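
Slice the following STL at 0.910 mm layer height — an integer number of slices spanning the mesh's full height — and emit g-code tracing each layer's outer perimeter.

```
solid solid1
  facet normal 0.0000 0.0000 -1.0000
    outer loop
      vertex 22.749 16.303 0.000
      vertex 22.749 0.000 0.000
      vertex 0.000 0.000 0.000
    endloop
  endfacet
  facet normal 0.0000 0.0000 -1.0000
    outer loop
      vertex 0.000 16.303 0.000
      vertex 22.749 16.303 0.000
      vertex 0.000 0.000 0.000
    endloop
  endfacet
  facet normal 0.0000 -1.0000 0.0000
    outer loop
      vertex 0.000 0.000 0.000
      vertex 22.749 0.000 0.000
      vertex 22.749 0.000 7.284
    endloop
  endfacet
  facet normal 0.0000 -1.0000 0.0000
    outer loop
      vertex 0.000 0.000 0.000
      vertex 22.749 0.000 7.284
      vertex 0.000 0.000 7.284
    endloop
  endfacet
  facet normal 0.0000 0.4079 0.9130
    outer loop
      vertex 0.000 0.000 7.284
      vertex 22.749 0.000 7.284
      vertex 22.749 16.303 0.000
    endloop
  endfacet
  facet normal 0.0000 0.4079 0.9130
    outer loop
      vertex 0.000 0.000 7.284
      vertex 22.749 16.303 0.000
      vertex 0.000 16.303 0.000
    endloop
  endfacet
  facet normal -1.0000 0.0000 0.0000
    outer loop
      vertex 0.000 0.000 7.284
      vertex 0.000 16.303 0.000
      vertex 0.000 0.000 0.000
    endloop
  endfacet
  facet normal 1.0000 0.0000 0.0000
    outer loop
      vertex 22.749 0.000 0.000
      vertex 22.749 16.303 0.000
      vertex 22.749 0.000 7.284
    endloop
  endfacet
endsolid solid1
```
; perimeter-only toolpath
G21 ; units = mm
G90 ; absolute positioning
G28 ; home
; layer 1
G0 Z0.910
G0 X0.000 Y0.000
G1 X22.749 Y0.000
G1 X22.749 Y14.265
G1 X0.000 Y14.265
G1 X0.000 Y0.000
; layer 2
G0 Z1.821
G0 X0.000 Y0.000
G1 X22.749 Y0.000
G1 X22.749 Y12.227
G1 X0.000 Y12.227
G1 X0.000 Y0.000
; layer 3
G0 Z2.732
G0 X0.000 Y0.000
G1 X22.749 Y0.000
G1 X22.749 Y10.189
G1 X0.000 Y10.189
G1 X0.000 Y0.000
; layer 4
G0 Z3.642
G0 X0.000 Y0.000
G1 X22.749 Y0.000
G1 X22.749 Y8.152
G1 X0.000 Y8.152
G1 X0.000 Y0.000
; layer 5
G0 Z4.553
G0 X0.000 Y0.000
G1 X22.749 Y0.000
G1 X22.749 Y6.114
G1 X0.000 Y6.114
G1 X0.000 Y0.000
; layer 6
G0 Z5.463
G0 X0.000 Y0.000
G1 X22.749 Y0.000
G1 X22.749 Y4.076
G1 X0.000 Y4.076
G1 X0.000 Y0.000
; layer 7
G0 Z6.373
G0 X0.000 Y0.000
G1 X22.749 Y0.000
G1 X22.749 Y2.038
G1 X0.000 Y2.038
G1 X0.000 Y0.000
M2 ; end

The solid is a wedge (ramp): 22.7 × 16.3 mm base, rising to 7.28 mm along the y=0 edge and sloping linearly to z=0 at y=16.3. Slicing at Δz = 0.910 mm — 8 equal slices spanning the solid's height, so layer i sits at z = i·h/8 — gives 7 non-empty perimeters. Each is a 4-segment closed polygon; G0 lifts to the layer z and rapids to the start vertex, then G1 traces the edges. The cross-section shrinks linearly with z (the slice at the apex is degenerate and omitted).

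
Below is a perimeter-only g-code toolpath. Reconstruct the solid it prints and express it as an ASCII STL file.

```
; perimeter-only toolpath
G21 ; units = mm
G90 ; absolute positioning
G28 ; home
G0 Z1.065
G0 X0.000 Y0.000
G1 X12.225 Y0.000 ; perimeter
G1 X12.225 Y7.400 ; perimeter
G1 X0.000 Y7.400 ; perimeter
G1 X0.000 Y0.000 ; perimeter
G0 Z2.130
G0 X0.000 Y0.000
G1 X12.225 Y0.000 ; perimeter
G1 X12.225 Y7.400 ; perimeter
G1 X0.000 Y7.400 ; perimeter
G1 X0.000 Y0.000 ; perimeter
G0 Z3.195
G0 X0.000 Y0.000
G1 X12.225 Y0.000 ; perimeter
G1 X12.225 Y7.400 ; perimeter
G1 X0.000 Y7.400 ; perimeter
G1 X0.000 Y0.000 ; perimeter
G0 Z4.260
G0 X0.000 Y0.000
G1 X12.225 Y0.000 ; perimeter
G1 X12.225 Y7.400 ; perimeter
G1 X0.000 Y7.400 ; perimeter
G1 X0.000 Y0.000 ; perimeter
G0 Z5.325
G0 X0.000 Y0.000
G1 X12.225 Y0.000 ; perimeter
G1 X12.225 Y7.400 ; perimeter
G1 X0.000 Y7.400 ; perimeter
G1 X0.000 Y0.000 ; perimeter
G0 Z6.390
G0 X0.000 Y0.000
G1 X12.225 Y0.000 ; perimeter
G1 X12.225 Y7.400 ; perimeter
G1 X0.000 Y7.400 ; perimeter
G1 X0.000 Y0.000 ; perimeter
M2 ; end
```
solid part
  facet normal 0.0000 0.0000 -1.0000
    outer loop
      vertex 12.225 7.400 0.000
      vertex 12.225 0.000 0.000
      vertex 0.000 0.000 0.000
    endloop
  endfacet
  facet normal 0.0000 0.0000 -1.0000
    outer loop
      vertex 0.000 7.400 0.000
      vertex 12.225 7.400 0.000
      vertex 0.000 0.000 0.000
    endloop
  endfacet
  facet normal 0.0000 0.0000 1.0000
    outer loop
      vertex 0.000 0.000 6.390
      vertex 12.225 0.000 6.390
      vertex 12.225 7.400 6.390
    endloop
  endfacet
  facet normal 0.0000 0.0000 1.0000
    outer loop
      vertex 0.000 0.000 6.390
      vertex 12.225 7.400 6.390
      vertex 0.000 7.400 6.390
    endloop
  endfacet
  facet normal 0.0000 -1.0000 0.0000
    outer loop
      vertex 0.000 0.000 0.000
      vertex 12.225 0.000 0.000
      vertex 12.225 0.000 6.390
    endloop
  endfacet
  facet normal 0.0000 -1.0000 0.0000
    outer loop
      vertex 0.000 0.000 0.000
      vertex 12.225 0.000 6.390
      vertex 0.000 0.000 6.390
    endloop
  endfacet
  facet normal 0.0000 1.0000 0.0000
    outer loop
      vertex 12.225 7.400 6.390
      vertex 12.225 7.400 0.000
      vertex 0.000 7.400 0.000
    endloop
  endfacet
  facet normal 0.0000 1.0000 0.0000
    outer loop
      vertex 0.000 7.400 6.390
      vertex 12.225 7.400 6.390
      vertex 0.000 7.400 0.000
    endloop
  endfacet
  facet normal -1.0000 0.0000 0.0000
    outer loop
      vertex 0.000 7.400 6.390
      vertex 0.000 7.400 0.000
      vertex 0.000 0.000 0.000
    endloop
  endfacet
  facet normal -1.0000 0.0000 0.0000
    outer loop
      vertex 0.000 0.000 6.390
      vertex 0.000 7.400 6.390
      vertex 0.000 0.000 0.000
    endloop
  endfacet
  facet normal 1.0000 0.0000 0.0000
    outer loop
      vertex 12.225 0.000 0.000
      vertex 12.225 7.400 0.000
      vertex 12.225 7.400 6.390
    endloop
  endfacet
  facet normal 1.0000 0.0000 0.0000
    outer loop
      vertex 12.225 0.000 0.000
      vertex 12.225 7.400 6.390
      vertex 12.225 0.000 6.390
    endloop
  endfacet
endsolid part

The G0 Z moves step by Δz≈1.065 mm. Every layer's G1 loop is the same polygon, so the solid is a straight extrusion of it from z=0 to z≈6.39. Closing with flat bottom and top caps and triangulating gives 12 facets — a rectangular box, roughly 12.2 × 7.4 mm footprint and 6.39 mm tall.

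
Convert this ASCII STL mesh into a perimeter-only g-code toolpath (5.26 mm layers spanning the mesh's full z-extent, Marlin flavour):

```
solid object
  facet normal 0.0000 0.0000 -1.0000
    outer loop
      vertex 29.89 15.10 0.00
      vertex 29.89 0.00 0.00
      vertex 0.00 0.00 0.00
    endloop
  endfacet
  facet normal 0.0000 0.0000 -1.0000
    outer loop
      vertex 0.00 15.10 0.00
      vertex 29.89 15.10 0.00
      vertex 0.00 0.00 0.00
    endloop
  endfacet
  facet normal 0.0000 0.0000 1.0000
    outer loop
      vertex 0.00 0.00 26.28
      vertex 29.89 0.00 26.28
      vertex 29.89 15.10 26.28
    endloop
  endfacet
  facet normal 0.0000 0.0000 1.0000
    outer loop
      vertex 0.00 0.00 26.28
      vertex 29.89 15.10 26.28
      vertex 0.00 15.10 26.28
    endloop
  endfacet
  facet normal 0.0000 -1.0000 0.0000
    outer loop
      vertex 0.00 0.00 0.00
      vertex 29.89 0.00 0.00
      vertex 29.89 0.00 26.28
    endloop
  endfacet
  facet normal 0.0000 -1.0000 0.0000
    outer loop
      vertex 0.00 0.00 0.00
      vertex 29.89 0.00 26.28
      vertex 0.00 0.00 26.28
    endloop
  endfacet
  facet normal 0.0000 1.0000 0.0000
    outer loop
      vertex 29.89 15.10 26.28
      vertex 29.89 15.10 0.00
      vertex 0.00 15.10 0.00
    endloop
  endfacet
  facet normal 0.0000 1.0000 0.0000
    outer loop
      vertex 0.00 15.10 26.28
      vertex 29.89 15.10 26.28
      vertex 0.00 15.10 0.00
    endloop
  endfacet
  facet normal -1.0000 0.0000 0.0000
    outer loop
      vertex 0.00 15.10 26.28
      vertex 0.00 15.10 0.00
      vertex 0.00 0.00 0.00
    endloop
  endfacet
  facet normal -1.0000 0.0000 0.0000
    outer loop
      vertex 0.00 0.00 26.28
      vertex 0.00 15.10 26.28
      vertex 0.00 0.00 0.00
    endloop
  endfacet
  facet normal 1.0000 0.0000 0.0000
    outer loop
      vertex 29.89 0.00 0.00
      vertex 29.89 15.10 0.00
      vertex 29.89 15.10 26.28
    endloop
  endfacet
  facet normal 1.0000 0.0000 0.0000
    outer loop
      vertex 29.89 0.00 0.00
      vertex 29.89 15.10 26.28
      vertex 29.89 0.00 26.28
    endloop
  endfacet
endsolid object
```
; perimeter-only toolpath
G21 ; units = mm
G90 ; absolute positioning
G28 ; home
; layer 1
G0 Z5.26
G0 X0.00 Y0.00
G1 X29.89 Y0.00
G1 X29.89 Y15.10
G1 X0.00 Y15.10
G1 X0.00 Y0.00
; layer 2
G0 Z10.51
G0 X0.00 Y0.00
G1 X29.89 Y0.00
G1 X29.89 Y15.10
G1 X0.00 Y15.10
G1 X0.00 Y0.00
; layer 3
G0 Z15.77
G0 X0.00 Y0.00
G1 X29.89 Y0.00
G1 X29.89 Y15.10
G1 X0.00 Y15.10
G1 X0.00 Y0.00
; layer 4
G0 Z21.02
G0 X0.00 Y0.00
G1 X29.89 Y0.00
G1 X29.89 Y15.10
G1 X0.00 Y15.10
G1 X0.00 Y0.00
; layer 5
G0 Z26.28
G0 X0.00 Y0.00
G1 X29.89 Y0.00
G1 X29.89 Y15.10
G1 X0.00 Y15.10
G1 X0.00 Y0.00
M2 ; end

The solid is a rectangular box, roughly 29.9 × 15.1 mm footprint and 26.3 mm tall. Slicing at Δz = 5.26 mm — 5 equal slices spanning the solid's height, so layer i sits at z = i·h/5 — gives 5 non-empty perimeters. Each is a 4-segment closed polygon; G0 lifts to the layer z and rapids to the start vertex, then G1 traces the edges.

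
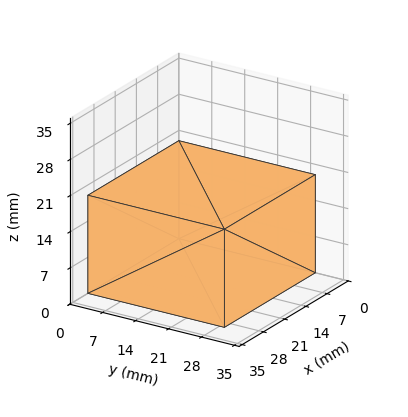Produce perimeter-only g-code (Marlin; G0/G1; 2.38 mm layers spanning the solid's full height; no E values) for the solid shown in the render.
Reading the render: the shape is a rectangular box, roughly 30 × 29 mm footprint and 19 mm tall (dimensions read to the nearest mm from the axis ticks). For the g-code, the solid's height is divided into equal slices at the stated Δz and each level perimeter traced with G1 moves after a G0 lift.

; perimeter-only toolpath
G21 ; units = mm
G90 ; absolute positioning
G28 ; home
; layer 1
G0 Z2.38
G0 X0.00 Y0.00
G1 X30.00 Y0.00
G1 X30.00 Y29.00
G1 X0.00 Y29.00
G1 X0.00 Y0.00
; layer 2
G0 Z4.75
G0 X0.00 Y0.00
G1 X30.00 Y0.00
G1 X30.00 Y29.00
G1 X0.00 Y29.00
G1 X0.00 Y0.00
; layer 3
G0 Z7.12
G0 X0.00 Y0.00
G1 X30.00 Y0.00
G1 X30.00 Y29.00
G1 X0.00 Y29.00
G1 X0.00 Y0.00
; layer 4
G0 Z9.50
G0 X0.00 Y0.00
G1 X30.00 Y0.00
G1 X30.00 Y29.00
G1 X0.00 Y29.00
G1 X0.00 Y0.00
; layer 5
G0 Z11.88
G0 X0.00 Y0.00
G1 X30.00 Y0.00
G1 X30.00 Y29.00
G1 X0.00 Y29.00
G1 X0.00 Y0.00
; layer 6
G0 Z14.25
G0 X0.00 Y0.00
G1 X30.00 Y0.00
G1 X30.00 Y29.00
G1 X0.00 Y29.00
G1 X0.00 Y0.00
; layer 7
G0 Z16.62
G0 X0.00 Y0.00
G1 X30.00 Y0.00
G1 X30.00 Y29.00
G1 X0.00 Y29.00
G1 X0.00 Y0.00
; layer 8
G0 Z19.00
G0 X0.00 Y0.00
G1 X30.00 Y0.00
G1 X30.00 Y29.00
G1 X0.00 Y29.00
G1 X0.00 Y0.00
M2 ; end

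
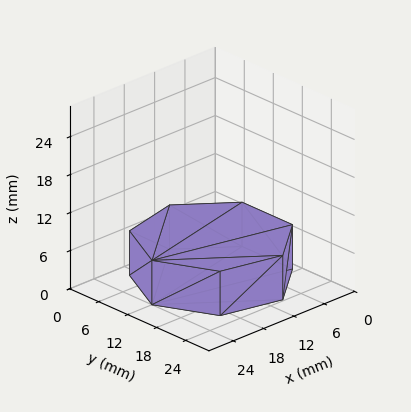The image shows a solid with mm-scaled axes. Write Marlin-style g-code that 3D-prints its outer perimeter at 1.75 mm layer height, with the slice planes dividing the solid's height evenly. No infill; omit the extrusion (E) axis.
Reading the render: the shape is a regular 7-sided prism (a cylinder approximated with 7 flat sides), circumscribed radius ≈ 12 mm, height ≈ 7 mm (dimensions read to the nearest mm from the axis ticks). For the g-code, the solid's height is divided into equal slices at the stated Δz and each level perimeter traced with G1 moves after a G0 lift.

; perimeter-only toolpath
G21 ; units = mm
G90 ; absolute positioning
G28 ; home
; layer 1
G0 Z1.75
G0 X24.00 Y12.00
G1 X19.48 Y21.38
G1 X9.33 Y23.70
G1 X1.19 Y17.21
G1 X1.19 Y6.79
G1 X9.33 Y0.30
G1 X19.48 Y2.62
G1 X24.00 Y12.00
; layer 2
G0 Z3.50
G0 X24.00 Y12.00
G1 X19.48 Y21.38
G1 X9.33 Y23.70
G1 X1.19 Y17.21
G1 X1.19 Y6.79
G1 X9.33 Y0.30
G1 X19.48 Y2.62
G1 X24.00 Y12.00
; layer 3
G0 Z5.25
G0 X24.00 Y12.00
G1 X19.48 Y21.38
G1 X9.33 Y23.70
G1 X1.19 Y17.21
G1 X1.19 Y6.79
G1 X9.33 Y0.30
G1 X19.48 Y2.62
G1 X24.00 Y12.00
; layer 4
G0 Z7.00
G0 X24.00 Y12.00
G1 X19.48 Y21.38
G1 X9.33 Y23.70
G1 X1.19 Y17.21
G1 X1.19 Y6.79
G1 X9.33 Y0.30
G1 X19.48 Y2.62
G1 X24.00 Y12.00
M2 ; end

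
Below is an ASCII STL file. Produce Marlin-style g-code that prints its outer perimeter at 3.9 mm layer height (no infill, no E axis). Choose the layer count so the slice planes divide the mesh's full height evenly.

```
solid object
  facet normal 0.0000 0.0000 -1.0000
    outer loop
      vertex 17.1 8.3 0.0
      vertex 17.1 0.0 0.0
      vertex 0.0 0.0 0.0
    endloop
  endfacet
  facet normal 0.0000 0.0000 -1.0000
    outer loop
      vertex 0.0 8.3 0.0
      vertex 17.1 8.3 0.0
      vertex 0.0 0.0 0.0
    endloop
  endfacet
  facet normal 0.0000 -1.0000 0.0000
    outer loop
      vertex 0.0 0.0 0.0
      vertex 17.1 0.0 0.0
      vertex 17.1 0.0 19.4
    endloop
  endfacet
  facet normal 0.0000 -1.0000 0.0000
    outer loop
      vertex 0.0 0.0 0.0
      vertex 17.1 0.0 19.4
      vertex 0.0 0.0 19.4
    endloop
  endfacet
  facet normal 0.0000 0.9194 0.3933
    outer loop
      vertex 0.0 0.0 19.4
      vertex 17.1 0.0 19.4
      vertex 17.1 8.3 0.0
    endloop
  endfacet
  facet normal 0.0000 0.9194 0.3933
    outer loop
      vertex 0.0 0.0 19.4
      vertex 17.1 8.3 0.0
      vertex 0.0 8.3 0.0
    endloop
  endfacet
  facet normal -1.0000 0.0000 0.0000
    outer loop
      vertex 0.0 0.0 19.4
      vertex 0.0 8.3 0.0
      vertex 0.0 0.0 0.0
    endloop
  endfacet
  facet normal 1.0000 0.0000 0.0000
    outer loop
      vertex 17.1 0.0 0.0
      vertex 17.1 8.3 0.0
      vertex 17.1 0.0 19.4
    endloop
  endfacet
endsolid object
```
; perimeter-only toolpath
G21 ; units = mm
G90 ; absolute positioning
G28 ; home
; layer 1
G0 Z3.9
G0 X0.0 Y0.0
G1 X17.1 Y0.0
G1 X17.1 Y6.6
G1 X0.0 Y6.6
G1 X0.0 Y0.0
; layer 2
G0 Z7.8
G0 X0.0 Y0.0
G1 X17.1 Y0.0
G1 X17.1 Y5.0
G1 X0.0 Y5.0
G1 X0.0 Y0.0
; layer 3
G0 Z11.6
G0 X0.0 Y0.0
G1 X17.1 Y0.0
G1 X17.1 Y3.3
G1 X0.0 Y3.3
G1 X0.0 Y0.0
; layer 4
G0 Z15.5
G0 X0.0 Y0.0
G1 X17.1 Y0.0
G1 X17.1 Y1.7
G1 X0.0 Y1.7
G1 X0.0 Y0.0
M2 ; end

The solid is a wedge (ramp): 17.1 × 8.3 mm base, rising to 19.4 mm along the y=0 edge and sloping linearly to z=0 at y=8.3. Slicing at Δz = 3.9 mm — 5 equal slices spanning the solid's height, so layer i sits at z = i·h/5 — gives 4 non-empty perimeters. Each is a 4-segment closed polygon; G0 lifts to the layer z and rapids to the start vertex, then G1 traces the edges. The cross-section shrinks linearly with z (the slice at the apex is degenerate and omitted).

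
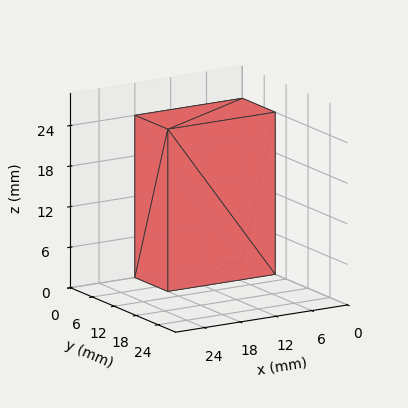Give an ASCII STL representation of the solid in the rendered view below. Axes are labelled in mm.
Reading the render: the shape is a rectangular box, roughly 18 × 9 mm footprint and 24 mm tall (dimensions read to the nearest mm from the axis ticks). For the STL, each face is triangulated and given an outward normal.

solid part
  facet normal 0.0000 0.0000 -1.0000
    outer loop
      vertex 18.000 9.000 0.000
      vertex 18.000 0.000 0.000
      vertex 0.000 0.000 0.000
    endloop
  endfacet
  facet normal 0.0000 0.0000 -1.0000
    outer loop
      vertex 0.000 9.000 0.000
      vertex 18.000 9.000 0.000
      vertex 0.000 0.000 0.000
    endloop
  endfacet
  facet normal 0.0000 0.0000 1.0000
    outer loop
      vertex 0.000 0.000 24.000
      vertex 18.000 0.000 24.000
      vertex 18.000 9.000 24.000
    endloop
  endfacet
  facet normal 0.0000 0.0000 1.0000
    outer loop
      vertex 0.000 0.000 24.000
      vertex 18.000 9.000 24.000
      vertex 0.000 9.000 24.000
    endloop
  endfacet
  facet normal 0.0000 -1.0000 0.0000
    outer loop
      vertex 0.000 0.000 0.000
      vertex 18.000 0.000 0.000
      vertex 18.000 0.000 24.000
    endloop
  endfacet
  facet normal 0.0000 -1.0000 0.0000
    outer loop
      vertex 0.000 0.000 0.000
      vertex 18.000 0.000 24.000
      vertex 0.000 0.000 24.000
    endloop
  endfacet
  facet normal 0.0000 1.0000 0.0000
    outer loop
      vertex 18.000 9.000 24.000
      vertex 18.000 9.000 0.000
      vertex 0.000 9.000 0.000
    endloop
  endfacet
  facet normal 0.0000 1.0000 0.0000
    outer loop
      vertex 0.000 9.000 24.000
      vertex 18.000 9.000 24.000
      vertex 0.000 9.000 0.000
    endloop
  endfacet
  facet normal -1.0000 0.0000 0.0000
    outer loop
      vertex 0.000 9.000 24.000
      vertex 0.000 9.000 0.000
      vertex 0.000 0.000 0.000
    endloop
  endfacet
  facet normal -1.0000 0.0000 0.0000
    outer loop
      vertex 0.000 0.000 24.000
      vertex 0.000 9.000 24.000
      vertex 0.000 0.000 0.000
    endloop
  endfacet
  facet normal 1.0000 0.0000 0.0000
    outer loop
      vertex 18.000 0.000 0.000
      vertex 18.000 9.000 0.000
      vertex 18.000 9.000 24.000
    endloop
  endfacet
  facet normal 1.0000 0.0000 0.0000
    outer loop
      vertex 18.000 0.000 0.000
      vertex 18.000 9.000 24.000
      vertex 18.000 0.000 24.000
    endloop
  endfacet
endsolid part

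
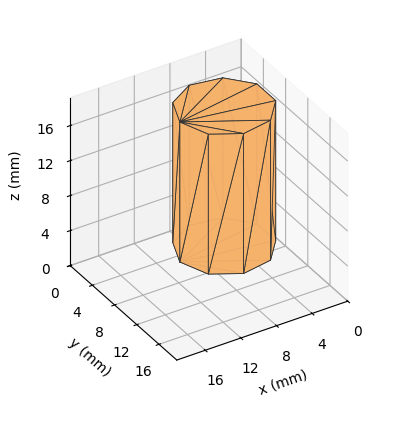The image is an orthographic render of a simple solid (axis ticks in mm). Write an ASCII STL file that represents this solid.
Reading the render: the shape is a regular 9-sided prism (a cylinder approximated with 9 flat sides), circumscribed radius ≈ 5 mm, height ≈ 16 mm (dimensions read to the nearest mm from the axis ticks). For the STL, each face is triangulated and given an outward normal.

solid part
  facet normal 0.0000 0.0000 -1.0000
    outer loop
      vertex 5.9 9.9 0.0
      vertex 8.8 8.2 0.0
      vertex 10.0 5.0 0.0
    endloop
  endfacet
  facet normal 0.0000 0.0000 -1.0000
    outer loop
      vertex 2.5 9.3 0.0
      vertex 5.9 9.9 0.0
      vertex 10.0 5.0 0.0
    endloop
  endfacet
  facet normal 0.0000 0.0000 -1.0000
    outer loop
      vertex 0.3 6.7 0.0
      vertex 2.5 9.3 0.0
      vertex 10.0 5.0 0.0
    endloop
  endfacet
  facet normal 0.0000 0.0000 -1.0000
    outer loop
      vertex 0.3 3.3 0.0
      vertex 0.3 6.7 0.0
      vertex 10.0 5.0 0.0
    endloop
  endfacet
  facet normal 0.0000 0.0000 -1.0000
    outer loop
      vertex 2.5 0.7 0.0
      vertex 0.3 3.3 0.0
      vertex 10.0 5.0 0.0
    endloop
  endfacet
  facet normal 0.0000 0.0000 -1.0000
    outer loop
      vertex 5.9 0.1 0.0
      vertex 2.5 0.7 0.0
      vertex 10.0 5.0 0.0
    endloop
  endfacet
  facet normal 0.0000 0.0000 -1.0000
    outer loop
      vertex 8.8 1.8 0.0
      vertex 5.9 0.1 0.0
      vertex 10.0 5.0 0.0
    endloop
  endfacet
  facet normal 0.0000 0.0000 1.0000
    outer loop
      vertex 10.0 5.0 16.0
      vertex 8.8 8.2 16.0
      vertex 5.9 9.9 16.0
    endloop
  endfacet
  facet normal 0.0000 0.0000 1.0000
    outer loop
      vertex 10.0 5.0 16.0
      vertex 5.9 9.9 16.0
      vertex 2.5 9.3 16.0
    endloop
  endfacet
  facet normal 0.0000 0.0000 1.0000
    outer loop
      vertex 10.0 5.0 16.0
      vertex 2.5 9.3 16.0
      vertex 0.3 6.7 16.0
    endloop
  endfacet
  facet normal 0.0000 0.0000 1.0000
    outer loop
      vertex 10.0 5.0 16.0
      vertex 0.3 6.7 16.0
      vertex 0.3 3.3 16.0
    endloop
  endfacet
  facet normal 0.0000 0.0000 1.0000
    outer loop
      vertex 10.0 5.0 16.0
      vertex 0.3 3.3 16.0
      vertex 2.5 0.7 16.0
    endloop
  endfacet
  facet normal 0.0000 0.0000 1.0000
    outer loop
      vertex 10.0 5.0 16.0
      vertex 2.5 0.7 16.0
      vertex 5.9 0.1 16.0
    endloop
  endfacet
  facet normal 0.0000 0.0000 1.0000
    outer loop
      vertex 10.0 5.0 16.0
      vertex 5.9 0.1 16.0
      vertex 8.8 1.8 16.0
    endloop
  endfacet
  facet normal 0.9363 0.3511 0.0000
    outer loop
      vertex 10.0 5.0 0.0
      vertex 8.8 8.2 0.0
      vertex 8.8 8.2 16.0
    endloop
  endfacet
  facet normal 0.9363 0.3511 0.0000
    outer loop
      vertex 10.0 5.0 0.0
      vertex 8.8 8.2 16.0
      vertex 10.0 5.0 16.0
    endloop
  endfacet
  facet normal 0.5057 0.8627 0.0000
    outer loop
      vertex 8.8 8.2 0.0
      vertex 5.9 9.9 0.0
      vertex 5.9 9.9 16.0
    endloop
  endfacet
  facet normal 0.5057 0.8627 0.0000
    outer loop
      vertex 8.8 8.2 0.0
      vertex 5.9 9.9 16.0
      vertex 8.8 8.2 16.0
    endloop
  endfacet
  facet normal -0.1738 0.9848 0.0000
    outer loop
      vertex 5.9 9.9 0.0
      vertex 2.5 9.3 0.0
      vertex 2.5 9.3 16.0
    endloop
  endfacet
  facet normal -0.1738 0.9848 0.0000
    outer loop
      vertex 5.9 9.9 0.0
      vertex 2.5 9.3 16.0
      vertex 5.9 9.9 16.0
    endloop
  endfacet
  facet normal -0.7634 0.6459 0.0000
    outer loop
      vertex 2.5 9.3 0.0
      vertex 0.3 6.7 0.0
      vertex 0.3 6.7 16.0
    endloop
  endfacet
  facet normal -0.7634 0.6459 0.0000
    outer loop
      vertex 2.5 9.3 0.0
      vertex 0.3 6.7 16.0
      vertex 2.5 9.3 16.0
    endloop
  endfacet
  facet normal -1.0000 0.0000 0.0000
    outer loop
      vertex 0.3 6.7 0.0
      vertex 0.3 3.3 0.0
      vertex 0.3 3.3 16.0
    endloop
  endfacet
  facet normal -1.0000 0.0000 0.0000
    outer loop
      vertex 0.3 6.7 0.0
      vertex 0.3 3.3 16.0
      vertex 0.3 6.7 16.0
    endloop
  endfacet
  facet normal -0.7634 -0.6459 0.0000
    outer loop
      vertex 0.3 3.3 0.0
      vertex 2.5 0.7 0.0
      vertex 2.5 0.7 16.0
    endloop
  endfacet
  facet normal -0.7634 -0.6459 0.0000
    outer loop
      vertex 0.3 3.3 0.0
      vertex 2.5 0.7 16.0
      vertex 0.3 3.3 16.0
    endloop
  endfacet
  facet normal -0.1738 -0.9848 0.0000
    outer loop
      vertex 2.5 0.7 0.0
      vertex 5.9 0.1 0.0
      vertex 5.9 0.1 16.0
    endloop
  endfacet
  facet normal -0.1738 -0.9848 0.0000
    outer loop
      vertex 2.5 0.7 0.0
      vertex 5.9 0.1 16.0
      vertex 2.5 0.7 16.0
    endloop
  endfacet
  facet normal 0.5057 -0.8627 0.0000
    outer loop
      vertex 5.9 0.1 0.0
      vertex 8.8 1.8 0.0
      vertex 8.8 1.8 16.0
    endloop
  endfacet
  facet normal 0.5057 -0.8627 0.0000
    outer loop
      vertex 5.9 0.1 0.0
      vertex 8.8 1.8 16.0
      vertex 5.9 0.1 16.0
    endloop
  endfacet
  facet normal 0.9363 -0.3511 0.0000
    outer loop
      vertex 8.8 1.8 0.0
      vertex 10.0 5.0 0.0
      vertex 10.0 5.0 16.0
    endloop
  endfacet
  facet normal 0.9363 -0.3511 0.0000
    outer loop
      vertex 8.8 1.8 0.0
      vertex 10.0 5.0 16.0
      vertex 8.8 1.8 16.0
    endloop
  endfacet
endsolid part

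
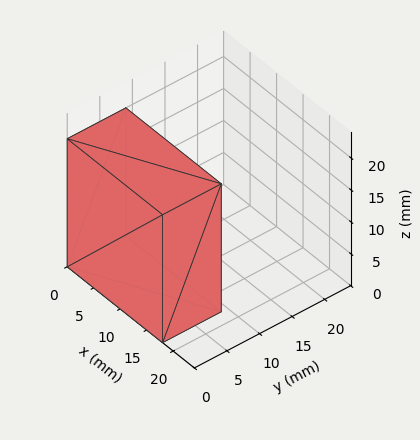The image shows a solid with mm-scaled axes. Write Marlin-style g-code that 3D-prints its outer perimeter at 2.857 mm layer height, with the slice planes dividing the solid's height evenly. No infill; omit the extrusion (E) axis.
Reading the render: the shape is a rectangular box, roughly 18 × 9 mm footprint and 20 mm tall (dimensions read to the nearest mm from the axis ticks). For the g-code, the solid's height is divided into equal slices at the stated Δz and each level perimeter traced with G1 moves after a G0 lift.

; perimeter-only toolpath
G21 ; units = mm
G90 ; absolute positioning
G28 ; home
; layer 1
G0 Z2.857
G0 X0.000 Y0.000
G1 X18.000 Y0.000
G1 X18.000 Y9.000
G1 X0.000 Y9.000
G1 X0.000 Y0.000
; layer 2
G0 Z5.714
G0 X0.000 Y0.000
G1 X18.000 Y0.000
G1 X18.000 Y9.000
G1 X0.000 Y9.000
G1 X0.000 Y0.000
; layer 3
G0 Z8.571
G0 X0.000 Y0.000
G1 X18.000 Y0.000
G1 X18.000 Y9.000
G1 X0.000 Y9.000
G1 X0.000 Y0.000
; layer 4
G0 Z11.429
G0 X0.000 Y0.000
G1 X18.000 Y0.000
G1 X18.000 Y9.000
G1 X0.000 Y9.000
G1 X0.000 Y0.000
; layer 5
G0 Z14.286
G0 X0.000 Y0.000
G1 X18.000 Y0.000
G1 X18.000 Y9.000
G1 X0.000 Y9.000
G1 X0.000 Y0.000
; layer 6
G0 Z17.143
G0 X0.000 Y0.000
G1 X18.000 Y0.000
G1 X18.000 Y9.000
G1 X0.000 Y9.000
G1 X0.000 Y0.000
; layer 7
G0 Z20.000
G0 X0.000 Y0.000
G1 X18.000 Y0.000
G1 X18.000 Y9.000
G1 X0.000 Y9.000
G1 X0.000 Y0.000
M2 ; end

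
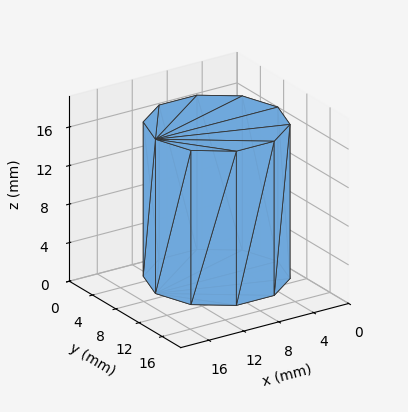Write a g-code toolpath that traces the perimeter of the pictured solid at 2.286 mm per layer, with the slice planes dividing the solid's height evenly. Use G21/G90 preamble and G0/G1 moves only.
Reading the render: the shape is a regular 10-sided prism (a cylinder approximated with 10 flat sides), circumscribed radius ≈ 7 mm, height ≈ 16 mm (dimensions read to the nearest mm from the axis ticks). For the g-code, the solid's height is divided into equal slices at the stated Δz and each level perimeter traced with G1 moves after a G0 lift.

; perimeter-only toolpath
G21 ; units = mm
G90 ; absolute positioning
G28 ; home
; layer 1
G0 Z2.286
G0 X14.000 Y7.000
G1 X12.663 Y11.114
G1 X9.163 Y13.657
G1 X4.837 Y13.657
G1 X1.337 Y11.114
G1 X0.000 Y7.000
G1 X1.337 Y2.886
G1 X4.837 Y0.343
G1 X9.163 Y0.343
G1 X12.663 Y2.886
G1 X14.000 Y7.000
; layer 2
G0 Z4.571
G0 X14.000 Y7.000
G1 X12.663 Y11.114
G1 X9.163 Y13.657
G1 X4.837 Y13.657
G1 X1.337 Y11.114
G1 X0.000 Y7.000
G1 X1.337 Y2.886
G1 X4.837 Y0.343
G1 X9.163 Y0.343
G1 X12.663 Y2.886
G1 X14.000 Y7.000
; layer 3
G0 Z6.857
G0 X14.000 Y7.000
G1 X12.663 Y11.114
G1 X9.163 Y13.657
G1 X4.837 Y13.657
G1 X1.337 Y11.114
G1 X0.000 Y7.000
G1 X1.337 Y2.886
G1 X4.837 Y0.343
G1 X9.163 Y0.343
G1 X12.663 Y2.886
G1 X14.000 Y7.000
; layer 4
G0 Z9.143
G0 X14.000 Y7.000
G1 X12.663 Y11.114
G1 X9.163 Y13.657
G1 X4.837 Y13.657
G1 X1.337 Y11.114
G1 X0.000 Y7.000
G1 X1.337 Y2.886
G1 X4.837 Y0.343
G1 X9.163 Y0.343
G1 X12.663 Y2.886
G1 X14.000 Y7.000
; layer 5
G0 Z11.429
G0 X14.000 Y7.000
G1 X12.663 Y11.114
G1 X9.163 Y13.657
G1 X4.837 Y13.657
G1 X1.337 Y11.114
G1 X0.000 Y7.000
G1 X1.337 Y2.886
G1 X4.837 Y0.343
G1 X9.163 Y0.343
G1 X12.663 Y2.886
G1 X14.000 Y7.000
; layer 6
G0 Z13.714
G0 X14.000 Y7.000
G1 X12.663 Y11.114
G1 X9.163 Y13.657
G1 X4.837 Y13.657
G1 X1.337 Y11.114
G1 X0.000 Y7.000
G1 X1.337 Y2.886
G1 X4.837 Y0.343
G1 X9.163 Y0.343
G1 X12.663 Y2.886
G1 X14.000 Y7.000
; layer 7
G0 Z16.000
G0 X14.000 Y7.000
G1 X12.663 Y11.114
G1 X9.163 Y13.657
G1 X4.837 Y13.657
G1 X1.337 Y11.114
G1 X0.000 Y7.000
G1 X1.337 Y2.886
G1 X4.837 Y0.343
G1 X9.163 Y0.343
G1 X12.663 Y2.886
G1 X14.000 Y7.000
M2 ; end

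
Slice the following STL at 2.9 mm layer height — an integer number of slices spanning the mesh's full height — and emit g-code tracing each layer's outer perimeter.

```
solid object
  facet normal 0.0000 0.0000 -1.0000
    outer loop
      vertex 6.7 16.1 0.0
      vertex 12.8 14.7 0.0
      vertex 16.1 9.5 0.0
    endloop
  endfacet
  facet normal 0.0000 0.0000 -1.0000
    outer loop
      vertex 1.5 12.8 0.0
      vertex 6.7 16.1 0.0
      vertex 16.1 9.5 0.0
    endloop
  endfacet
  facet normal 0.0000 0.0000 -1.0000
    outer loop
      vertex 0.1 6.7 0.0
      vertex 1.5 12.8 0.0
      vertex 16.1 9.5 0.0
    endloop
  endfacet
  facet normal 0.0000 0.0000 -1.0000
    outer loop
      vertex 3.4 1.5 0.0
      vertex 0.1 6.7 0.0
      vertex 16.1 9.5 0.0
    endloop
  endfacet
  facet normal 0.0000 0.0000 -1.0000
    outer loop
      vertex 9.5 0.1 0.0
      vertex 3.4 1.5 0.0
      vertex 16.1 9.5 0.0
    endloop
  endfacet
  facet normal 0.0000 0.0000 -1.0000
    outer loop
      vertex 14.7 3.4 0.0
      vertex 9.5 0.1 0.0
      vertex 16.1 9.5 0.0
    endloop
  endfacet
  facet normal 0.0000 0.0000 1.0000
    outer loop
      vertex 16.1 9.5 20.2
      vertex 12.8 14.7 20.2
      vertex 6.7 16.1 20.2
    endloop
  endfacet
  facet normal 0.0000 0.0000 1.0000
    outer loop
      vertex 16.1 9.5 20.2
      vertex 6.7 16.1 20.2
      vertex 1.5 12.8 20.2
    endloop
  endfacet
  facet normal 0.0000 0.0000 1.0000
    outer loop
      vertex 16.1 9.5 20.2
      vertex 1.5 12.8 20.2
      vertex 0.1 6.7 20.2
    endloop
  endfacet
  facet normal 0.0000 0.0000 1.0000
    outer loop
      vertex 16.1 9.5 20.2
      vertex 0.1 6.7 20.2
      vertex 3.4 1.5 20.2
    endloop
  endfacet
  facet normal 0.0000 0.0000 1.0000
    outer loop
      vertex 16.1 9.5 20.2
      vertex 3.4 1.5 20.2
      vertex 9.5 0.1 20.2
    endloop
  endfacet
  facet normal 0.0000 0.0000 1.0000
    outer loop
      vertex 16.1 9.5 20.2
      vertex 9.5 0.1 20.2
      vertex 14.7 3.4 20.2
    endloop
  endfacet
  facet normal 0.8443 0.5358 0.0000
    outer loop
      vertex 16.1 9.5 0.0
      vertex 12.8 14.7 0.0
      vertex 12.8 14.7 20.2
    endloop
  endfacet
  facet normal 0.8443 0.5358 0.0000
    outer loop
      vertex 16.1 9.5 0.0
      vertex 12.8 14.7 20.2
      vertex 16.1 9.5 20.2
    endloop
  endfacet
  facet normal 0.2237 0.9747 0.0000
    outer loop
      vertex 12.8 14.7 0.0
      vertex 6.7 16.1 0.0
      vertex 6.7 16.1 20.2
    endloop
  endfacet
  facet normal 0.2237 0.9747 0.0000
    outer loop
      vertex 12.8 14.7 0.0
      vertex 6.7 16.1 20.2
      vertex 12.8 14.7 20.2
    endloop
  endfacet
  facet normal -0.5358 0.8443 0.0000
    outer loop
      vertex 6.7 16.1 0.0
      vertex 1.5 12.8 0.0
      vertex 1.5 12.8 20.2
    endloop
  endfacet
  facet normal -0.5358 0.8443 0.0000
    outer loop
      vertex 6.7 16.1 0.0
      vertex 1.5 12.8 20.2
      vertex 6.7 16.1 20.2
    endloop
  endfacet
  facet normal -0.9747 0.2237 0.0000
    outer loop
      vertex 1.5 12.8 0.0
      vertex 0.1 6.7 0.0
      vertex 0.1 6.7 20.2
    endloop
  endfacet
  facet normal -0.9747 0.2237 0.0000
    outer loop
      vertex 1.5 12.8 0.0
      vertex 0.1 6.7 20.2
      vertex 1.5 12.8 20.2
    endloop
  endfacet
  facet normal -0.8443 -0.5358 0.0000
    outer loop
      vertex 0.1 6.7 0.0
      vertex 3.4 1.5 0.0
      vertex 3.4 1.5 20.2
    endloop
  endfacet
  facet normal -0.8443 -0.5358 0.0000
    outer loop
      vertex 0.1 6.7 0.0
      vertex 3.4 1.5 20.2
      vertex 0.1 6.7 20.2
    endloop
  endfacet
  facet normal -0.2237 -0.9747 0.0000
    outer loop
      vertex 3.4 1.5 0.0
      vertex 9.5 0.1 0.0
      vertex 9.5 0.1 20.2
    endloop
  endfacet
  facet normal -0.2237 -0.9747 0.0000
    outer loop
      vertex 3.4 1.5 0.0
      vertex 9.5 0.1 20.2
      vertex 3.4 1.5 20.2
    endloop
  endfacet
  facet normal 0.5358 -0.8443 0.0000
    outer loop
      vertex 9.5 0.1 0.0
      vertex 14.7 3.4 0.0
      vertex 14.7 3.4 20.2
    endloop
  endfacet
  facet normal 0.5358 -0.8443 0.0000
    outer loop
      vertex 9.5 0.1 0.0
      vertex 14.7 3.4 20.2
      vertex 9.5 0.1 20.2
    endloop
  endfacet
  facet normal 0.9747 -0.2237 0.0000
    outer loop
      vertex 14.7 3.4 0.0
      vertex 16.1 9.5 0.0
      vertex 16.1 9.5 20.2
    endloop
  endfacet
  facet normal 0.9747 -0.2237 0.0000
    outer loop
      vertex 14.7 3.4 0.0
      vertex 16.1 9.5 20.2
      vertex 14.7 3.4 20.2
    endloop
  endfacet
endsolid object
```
; perimeter-only toolpath
G21 ; units = mm
G90 ; absolute positioning
G28 ; home
; layer 1
G0 Z2.9
G0 X16.1 Y9.5
G1 X12.8 Y14.7
G1 X6.7 Y16.1
G1 X1.5 Y12.8
G1 X0.1 Y6.7
G1 X3.4 Y1.5
G1 X9.5 Y0.1
G1 X14.7 Y3.4
G1 X16.1 Y9.5
; layer 2
G0 Z5.8
G0 X16.1 Y9.5
G1 X12.8 Y14.7
G1 X6.7 Y16.1
G1 X1.5 Y12.8
G1 X0.1 Y6.7
G1 X3.4 Y1.5
G1 X9.5 Y0.1
G1 X14.7 Y3.4
G1 X16.1 Y9.5
; layer 3
G0 Z8.7
G0 X16.1 Y9.5
G1 X12.8 Y14.7
G1 X6.7 Y16.1
G1 X1.5 Y12.8
G1 X0.1 Y6.7
G1 X3.4 Y1.5
G1 X9.5 Y0.1
G1 X14.7 Y3.4
G1 X16.1 Y9.5
; layer 4
G0 Z11.5
G0 X16.1 Y9.5
G1 X12.8 Y14.7
G1 X6.7 Y16.1
G1 X1.5 Y12.8
G1 X0.1 Y6.7
G1 X3.4 Y1.5
G1 X9.5 Y0.1
G1 X14.7 Y3.4
G1 X16.1 Y9.5
; layer 5
G0 Z14.4
G0 X16.1 Y9.5
G1 X12.8 Y14.7
G1 X6.7 Y16.1
G1 X1.5 Y12.8
G1 X0.1 Y6.7
G1 X3.4 Y1.5
G1 X9.5 Y0.1
G1 X14.7 Y3.4
G1 X16.1 Y9.5
; layer 6
G0 Z17.3
G0 X16.1 Y9.5
G1 X12.8 Y14.7
G1 X6.7 Y16.1
G1 X1.5 Y12.8
G1 X0.1 Y6.7
G1 X3.4 Y1.5
G1 X9.5 Y0.1
G1 X14.7 Y3.4
G1 X16.1 Y9.5
; layer 7
G0 Z20.2
G0 X16.1 Y9.5
G1 X12.8 Y14.7
G1 X6.7 Y16.1
G1 X1.5 Y12.8
G1 X0.1 Y6.7
G1 X3.4 Y1.5
G1 X9.5 Y0.1
G1 X14.7 Y3.4
G1 X16.1 Y9.5
M2 ; end

The solid is a regular 8-sided prism (a cylinder approximated with 8 flat sides), circumscribed radius ≈ 8.1 mm, height ≈ 20.2 mm. Slicing at Δz = 2.9 mm — 7 equal slices spanning the solid's height, so layer i sits at z = i·h/7 — gives 7 non-empty perimeters. Each is a 8-segment closed polygon; G0 lifts to the layer z and rapids to the start vertex, then G1 traces the edges.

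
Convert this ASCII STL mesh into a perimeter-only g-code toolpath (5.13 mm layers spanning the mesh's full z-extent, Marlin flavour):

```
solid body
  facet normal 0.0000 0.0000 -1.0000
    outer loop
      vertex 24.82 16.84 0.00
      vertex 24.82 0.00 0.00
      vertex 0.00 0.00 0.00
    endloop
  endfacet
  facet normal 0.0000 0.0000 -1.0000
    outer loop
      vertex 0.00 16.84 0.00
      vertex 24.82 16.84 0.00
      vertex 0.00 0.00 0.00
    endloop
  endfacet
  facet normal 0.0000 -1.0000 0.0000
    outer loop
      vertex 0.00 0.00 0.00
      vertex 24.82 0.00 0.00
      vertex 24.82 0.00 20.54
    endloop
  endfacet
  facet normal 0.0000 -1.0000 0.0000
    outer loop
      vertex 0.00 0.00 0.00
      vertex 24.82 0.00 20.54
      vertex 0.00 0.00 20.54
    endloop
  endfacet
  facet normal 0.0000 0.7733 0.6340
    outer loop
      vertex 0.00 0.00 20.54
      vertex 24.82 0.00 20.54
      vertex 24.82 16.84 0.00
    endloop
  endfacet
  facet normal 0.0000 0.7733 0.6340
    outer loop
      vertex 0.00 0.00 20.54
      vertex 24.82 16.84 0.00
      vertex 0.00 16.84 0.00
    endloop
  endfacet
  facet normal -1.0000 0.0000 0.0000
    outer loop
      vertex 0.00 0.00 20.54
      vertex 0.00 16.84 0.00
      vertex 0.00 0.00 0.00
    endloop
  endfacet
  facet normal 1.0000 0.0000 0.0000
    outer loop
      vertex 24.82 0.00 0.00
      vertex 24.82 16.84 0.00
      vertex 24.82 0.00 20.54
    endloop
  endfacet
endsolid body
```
; perimeter-only toolpath
G21 ; units = mm
G90 ; absolute positioning
G28 ; home
; layer 1
G0 Z5.13
G0 X0.00 Y0.00
G1 X24.82 Y0.00
G1 X24.82 Y12.63
G1 X0.00 Y12.63
G1 X0.00 Y0.00
; layer 2
G0 Z10.27
G0 X0.00 Y0.00
G1 X24.82 Y0.00
G1 X24.82 Y8.42
G1 X0.00 Y8.42
G1 X0.00 Y0.00
; layer 3
G0 Z15.40
G0 X0.00 Y0.00
G1 X24.82 Y0.00
G1 X24.82 Y4.21
G1 X0.00 Y4.21
G1 X0.00 Y0.00
M2 ; end

The solid is a wedge (ramp): 24.8 × 16.8 mm base, rising to 20.5 mm along the y=0 edge and sloping linearly to z=0 at y=16.8. Slicing at Δz = 5.13 mm — 4 equal slices spanning the solid's height, so layer i sits at z = i·h/4 — gives 3 non-empty perimeters. Each is a 4-segment closed polygon; G0 lifts to the layer z and rapids to the start vertex, then G1 traces the edges. The cross-section shrinks linearly with z (the slice at the apex is degenerate and omitted).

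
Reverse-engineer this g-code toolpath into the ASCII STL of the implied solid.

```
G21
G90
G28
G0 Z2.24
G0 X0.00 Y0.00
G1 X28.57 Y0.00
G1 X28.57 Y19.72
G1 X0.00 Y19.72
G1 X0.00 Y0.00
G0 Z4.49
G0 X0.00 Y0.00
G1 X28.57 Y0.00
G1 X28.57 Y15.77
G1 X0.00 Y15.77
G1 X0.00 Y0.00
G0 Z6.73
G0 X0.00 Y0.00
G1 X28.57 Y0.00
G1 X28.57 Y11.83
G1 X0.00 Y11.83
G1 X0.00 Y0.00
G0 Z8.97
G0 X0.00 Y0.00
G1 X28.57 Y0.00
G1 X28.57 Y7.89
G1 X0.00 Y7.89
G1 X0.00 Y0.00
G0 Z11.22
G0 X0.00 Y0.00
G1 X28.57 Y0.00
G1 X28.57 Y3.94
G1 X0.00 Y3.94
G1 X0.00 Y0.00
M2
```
solid part
  facet normal 0.0000 0.0000 -1.0000
    outer loop
      vertex 28.57 23.66 0.00
      vertex 28.57 0.00 0.00
      vertex 0.00 0.00 0.00
    endloop
  endfacet
  facet normal 0.0000 0.0000 -1.0000
    outer loop
      vertex 0.00 23.66 0.00
      vertex 28.57 23.66 0.00
      vertex 0.00 0.00 0.00
    endloop
  endfacet
  facet normal 0.0000 -1.0000 0.0000
    outer loop
      vertex 0.00 0.00 0.00
      vertex 28.57 0.00 0.00
      vertex 28.57 0.00 13.46
    endloop
  endfacet
  facet normal 0.0000 -1.0000 0.0000
    outer loop
      vertex 0.00 0.00 0.00
      vertex 28.57 0.00 13.46
      vertex 0.00 0.00 13.46
    endloop
  endfacet
  facet normal 0.0000 0.4945 0.8692
    outer loop
      vertex 0.00 0.00 13.46
      vertex 28.57 0.00 13.46
      vertex 28.57 23.66 0.00
    endloop
  endfacet
  facet normal 0.0000 0.4945 0.8692
    outer loop
      vertex 0.00 0.00 13.46
      vertex 28.57 23.66 0.00
      vertex 0.00 23.66 0.00
    endloop
  endfacet
  facet normal -1.0000 0.0000 0.0000
    outer loop
      vertex 0.00 0.00 13.46
      vertex 0.00 23.66 0.00
      vertex 0.00 0.00 0.00
    endloop
  endfacet
  facet normal 1.0000 0.0000 0.0000
    outer loop
      vertex 28.57 0.00 0.00
      vertex 28.57 23.66 0.00
      vertex 28.57 0.00 13.46
    endloop
  endfacet
endsolid part

The G0 Z moves step by Δz≈2.24 mm. The G1 loops shrink linearly with z, so the solid tapers from its base footprint up to z≈13.5. Closing with a flat bottom cap and the tapered top and triangulating gives 8 facets — a wedge (ramp): 28.6 × 23.7 mm base, rising to 13.5 mm along the y=0 edge and sloping linearly to z=0 at y=23.7.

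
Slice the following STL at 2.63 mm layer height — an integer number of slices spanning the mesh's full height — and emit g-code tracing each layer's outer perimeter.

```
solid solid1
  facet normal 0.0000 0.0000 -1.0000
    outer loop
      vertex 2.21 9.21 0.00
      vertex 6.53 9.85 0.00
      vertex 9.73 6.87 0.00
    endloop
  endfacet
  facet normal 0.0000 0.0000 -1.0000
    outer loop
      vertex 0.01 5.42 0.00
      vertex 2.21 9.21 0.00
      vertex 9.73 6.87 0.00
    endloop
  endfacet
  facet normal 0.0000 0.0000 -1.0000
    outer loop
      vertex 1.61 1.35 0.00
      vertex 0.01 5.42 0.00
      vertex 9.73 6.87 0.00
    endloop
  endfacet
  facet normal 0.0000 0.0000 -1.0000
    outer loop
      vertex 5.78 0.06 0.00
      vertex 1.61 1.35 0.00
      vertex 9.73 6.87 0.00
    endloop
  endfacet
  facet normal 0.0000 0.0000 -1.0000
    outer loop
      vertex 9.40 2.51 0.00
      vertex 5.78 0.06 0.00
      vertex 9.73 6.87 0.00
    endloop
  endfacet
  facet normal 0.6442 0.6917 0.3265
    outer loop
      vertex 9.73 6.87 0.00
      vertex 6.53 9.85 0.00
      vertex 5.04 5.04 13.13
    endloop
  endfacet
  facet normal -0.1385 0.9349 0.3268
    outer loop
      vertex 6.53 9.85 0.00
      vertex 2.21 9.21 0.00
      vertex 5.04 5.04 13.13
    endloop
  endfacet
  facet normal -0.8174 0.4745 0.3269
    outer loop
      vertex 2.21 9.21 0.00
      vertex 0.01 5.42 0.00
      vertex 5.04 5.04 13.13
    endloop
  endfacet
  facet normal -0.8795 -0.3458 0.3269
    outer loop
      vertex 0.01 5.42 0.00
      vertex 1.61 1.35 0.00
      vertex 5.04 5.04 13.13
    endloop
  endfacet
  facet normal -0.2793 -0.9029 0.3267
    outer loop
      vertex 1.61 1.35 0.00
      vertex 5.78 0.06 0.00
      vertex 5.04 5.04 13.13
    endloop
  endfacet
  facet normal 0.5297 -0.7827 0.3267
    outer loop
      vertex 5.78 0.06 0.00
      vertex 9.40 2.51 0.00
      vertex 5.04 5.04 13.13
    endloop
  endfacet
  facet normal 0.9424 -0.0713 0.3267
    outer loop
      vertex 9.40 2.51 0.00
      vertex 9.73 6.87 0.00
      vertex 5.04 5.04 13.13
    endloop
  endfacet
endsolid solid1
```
; perimeter-only toolpath
G21 ; units = mm
G90 ; absolute positioning
G28 ; home
; layer 1
G0 Z2.63
G0 X8.79 Y6.50
G1 X6.23 Y8.89
G1 X2.78 Y8.38
G1 X1.02 Y5.34
G1 X2.30 Y2.09
G1 X5.63 Y1.06
G1 X8.53 Y3.02
G1 X8.79 Y6.50
; layer 2
G0 Z5.25
G0 X7.85 Y6.14
G1 X5.93 Y7.93
G1 X3.34 Y7.54
G1 X2.02 Y5.27
G1 X2.98 Y2.83
G1 X5.48 Y2.05
G1 X7.66 Y3.52
G1 X7.85 Y6.14
; layer 3
G0 Z7.88
G0 X6.92 Y5.77
G1 X5.64 Y6.96
G1 X3.91 Y6.71
G1 X3.03 Y5.19
G1 X3.67 Y3.56
G1 X5.34 Y3.05
G1 X6.78 Y4.03
G1 X6.92 Y5.77
; layer 4
G0 Z10.50
G0 X5.98 Y5.41
G1 X5.34 Y6.00
G1 X4.47 Y5.87
G1 X4.03 Y5.12
G1 X4.35 Y4.30
G1 X5.19 Y4.04
G1 X5.91 Y4.53
G1 X5.98 Y5.41
M2 ; end

The solid is a regular 7-sided pyramid, base circumscribed radius ≈ 5.04 mm, apex at z ≈ 13.1 mm. Slicing at Δz = 2.63 mm — 5 equal slices spanning the solid's height, so layer i sits at z = i·h/5 — gives 4 non-empty perimeters. Each is a 7-segment closed polygon; G0 lifts to the layer z and rapids to the start vertex, then G1 traces the edges. The cross-section shrinks linearly with z (the slice at the apex is degenerate and omitted).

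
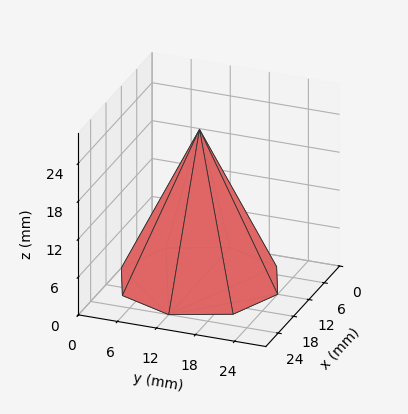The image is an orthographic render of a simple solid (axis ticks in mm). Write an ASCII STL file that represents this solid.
Reading the render: the shape is a regular 8-sided pyramid, base circumscribed radius ≈ 12 mm, apex at z ≈ 24 mm (dimensions read to the nearest mm from the axis ticks). For the STL, each face is triangulated and given an outward normal.

solid part
  facet normal 0.0000 0.0000 -1.0000
    outer loop
      vertex 12.0 24.0 0.0
      vertex 20.5 20.5 0.0
      vertex 24.0 12.0 0.0
    endloop
  endfacet
  facet normal 0.0000 0.0000 -1.0000
    outer loop
      vertex 3.5 20.5 0.0
      vertex 12.0 24.0 0.0
      vertex 24.0 12.0 0.0
    endloop
  endfacet
  facet normal 0.0000 0.0000 -1.0000
    outer loop
      vertex 0.0 12.0 0.0
      vertex 3.5 20.5 0.0
      vertex 24.0 12.0 0.0
    endloop
  endfacet
  facet normal 0.0000 0.0000 -1.0000
    outer loop
      vertex 3.5 3.5 0.0
      vertex 0.0 12.0 0.0
      vertex 24.0 12.0 0.0
    endloop
  endfacet
  facet normal 0.0000 0.0000 -1.0000
    outer loop
      vertex 12.0 0.0 0.0
      vertex 3.5 3.5 0.0
      vertex 24.0 12.0 0.0
    endloop
  endfacet
  facet normal 0.0000 0.0000 -1.0000
    outer loop
      vertex 20.5 3.5 0.0
      vertex 12.0 0.0 0.0
      vertex 24.0 12.0 0.0
    endloop
  endfacet
  facet normal 0.8393 0.3456 0.4197
    outer loop
      vertex 24.0 12.0 0.0
      vertex 20.5 20.5 0.0
      vertex 12.0 12.0 24.0
    endloop
  endfacet
  facet normal 0.3456 0.8393 0.4197
    outer loop
      vertex 20.5 20.5 0.0
      vertex 12.0 24.0 0.0
      vertex 12.0 12.0 24.0
    endloop
  endfacet
  facet normal -0.3456 0.8393 0.4197
    outer loop
      vertex 12.0 24.0 0.0
      vertex 3.5 20.5 0.0
      vertex 12.0 12.0 24.0
    endloop
  endfacet
  facet normal -0.8393 0.3456 0.4197
    outer loop
      vertex 3.5 20.5 0.0
      vertex 0.0 12.0 0.0
      vertex 12.0 12.0 24.0
    endloop
  endfacet
  facet normal -0.8393 -0.3456 0.4197
    outer loop
      vertex 0.0 12.0 0.0
      vertex 3.5 3.5 0.0
      vertex 12.0 12.0 24.0
    endloop
  endfacet
  facet normal -0.3456 -0.8393 0.4197
    outer loop
      vertex 3.5 3.5 0.0
      vertex 12.0 0.0 0.0
      vertex 12.0 12.0 24.0
    endloop
  endfacet
  facet normal 0.3456 -0.8393 0.4197
    outer loop
      vertex 12.0 0.0 0.0
      vertex 20.5 3.5 0.0
      vertex 12.0 12.0 24.0
    endloop
  endfacet
  facet normal 0.8393 -0.3456 0.4197
    outer loop
      vertex 20.5 3.5 0.0
      vertex 24.0 12.0 0.0
      vertex 12.0 12.0 24.0
    endloop
  endfacet
endsolid part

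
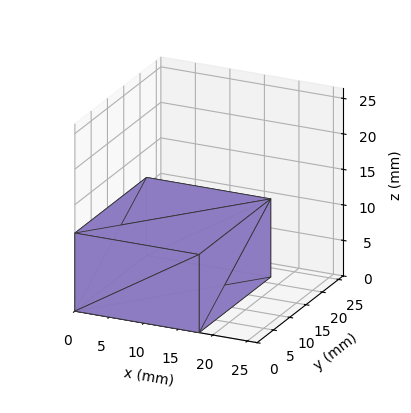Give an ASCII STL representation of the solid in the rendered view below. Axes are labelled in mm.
Reading the render: the shape is a rectangular box, roughly 18 × 22 mm footprint and 11 mm tall (dimensions read to the nearest mm from the axis ticks). For the STL, each face is triangulated and given an outward normal.

solid part
  facet normal 0.0000 0.0000 -1.0000
    outer loop
      vertex 18.000 22.000 0.000
      vertex 18.000 0.000 0.000
      vertex 0.000 0.000 0.000
    endloop
  endfacet
  facet normal 0.0000 0.0000 -1.0000
    outer loop
      vertex 0.000 22.000 0.000
      vertex 18.000 22.000 0.000
      vertex 0.000 0.000 0.000
    endloop
  endfacet
  facet normal 0.0000 0.0000 1.0000
    outer loop
      vertex 0.000 0.000 11.000
      vertex 18.000 0.000 11.000
      vertex 18.000 22.000 11.000
    endloop
  endfacet
  facet normal 0.0000 0.0000 1.0000
    outer loop
      vertex 0.000 0.000 11.000
      vertex 18.000 22.000 11.000
      vertex 0.000 22.000 11.000
    endloop
  endfacet
  facet normal 0.0000 -1.0000 0.0000
    outer loop
      vertex 0.000 0.000 0.000
      vertex 18.000 0.000 0.000
      vertex 18.000 0.000 11.000
    endloop
  endfacet
  facet normal 0.0000 -1.0000 0.0000
    outer loop
      vertex 0.000 0.000 0.000
      vertex 18.000 0.000 11.000
      vertex 0.000 0.000 11.000
    endloop
  endfacet
  facet normal 0.0000 1.0000 0.0000
    outer loop
      vertex 18.000 22.000 11.000
      vertex 18.000 22.000 0.000
      vertex 0.000 22.000 0.000
    endloop
  endfacet
  facet normal 0.0000 1.0000 0.0000
    outer loop
      vertex 0.000 22.000 11.000
      vertex 18.000 22.000 11.000
      vertex 0.000 22.000 0.000
    endloop
  endfacet
  facet normal -1.0000 0.0000 0.0000
    outer loop
      vertex 0.000 22.000 11.000
      vertex 0.000 22.000 0.000
      vertex 0.000 0.000 0.000
    endloop
  endfacet
  facet normal -1.0000 0.0000 0.0000
    outer loop
      vertex 0.000 0.000 11.000
      vertex 0.000 22.000 11.000
      vertex 0.000 0.000 0.000
    endloop
  endfacet
  facet normal 1.0000 0.0000 0.0000
    outer loop
      vertex 18.000 0.000 0.000
      vertex 18.000 22.000 0.000
      vertex 18.000 22.000 11.000
    endloop
  endfacet
  facet normal 1.0000 0.0000 0.0000
    outer loop
      vertex 18.000 0.000 0.000
      vertex 18.000 22.000 11.000
      vertex 18.000 0.000 11.000
    endloop
  endfacet
endsolid part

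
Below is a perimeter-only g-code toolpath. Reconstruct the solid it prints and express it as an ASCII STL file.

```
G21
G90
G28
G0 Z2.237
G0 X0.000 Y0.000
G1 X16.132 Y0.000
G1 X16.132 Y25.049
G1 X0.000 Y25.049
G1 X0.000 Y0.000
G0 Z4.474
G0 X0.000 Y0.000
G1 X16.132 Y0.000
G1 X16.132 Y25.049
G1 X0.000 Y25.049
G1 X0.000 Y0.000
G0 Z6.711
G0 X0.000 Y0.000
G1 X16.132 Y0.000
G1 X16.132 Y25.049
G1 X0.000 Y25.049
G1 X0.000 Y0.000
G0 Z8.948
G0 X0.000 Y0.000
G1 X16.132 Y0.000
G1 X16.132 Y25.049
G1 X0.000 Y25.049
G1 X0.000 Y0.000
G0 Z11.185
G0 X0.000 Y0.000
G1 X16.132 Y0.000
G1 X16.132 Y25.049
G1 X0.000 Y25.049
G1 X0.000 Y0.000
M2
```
solid part
  facet normal 0.0000 0.0000 -1.0000
    outer loop
      vertex 16.132 25.049 0.000
      vertex 16.132 0.000 0.000
      vertex 0.000 0.000 0.000
    endloop
  endfacet
  facet normal 0.0000 0.0000 -1.0000
    outer loop
      vertex 0.000 25.049 0.000
      vertex 16.132 25.049 0.000
      vertex 0.000 0.000 0.000
    endloop
  endfacet
  facet normal 0.0000 0.0000 1.0000
    outer loop
      vertex 0.000 0.000 11.185
      vertex 16.132 0.000 11.185
      vertex 16.132 25.049 11.185
    endloop
  endfacet
  facet normal 0.0000 0.0000 1.0000
    outer loop
      vertex 0.000 0.000 11.185
      vertex 16.132 25.049 11.185
      vertex 0.000 25.049 11.185
    endloop
  endfacet
  facet normal 0.0000 -1.0000 0.0000
    outer loop
      vertex 0.000 0.000 0.000
      vertex 16.132 0.000 0.000
      vertex 16.132 0.000 11.185
    endloop
  endfacet
  facet normal 0.0000 -1.0000 0.0000
    outer loop
      vertex 0.000 0.000 0.000
      vertex 16.132 0.000 11.185
      vertex 0.000 0.000 11.185
    endloop
  endfacet
  facet normal 0.0000 1.0000 0.0000
    outer loop
      vertex 16.132 25.049 11.185
      vertex 16.132 25.049 0.000
      vertex 0.000 25.049 0.000
    endloop
  endfacet
  facet normal 0.0000 1.0000 0.0000
    outer loop
      vertex 0.000 25.049 11.185
      vertex 16.132 25.049 11.185
      vertex 0.000 25.049 0.000
    endloop
  endfacet
  facet normal -1.0000 0.0000 0.0000
    outer loop
      vertex 0.000 25.049 11.185
      vertex 0.000 25.049 0.000
      vertex 0.000 0.000 0.000
    endloop
  endfacet
  facet normal -1.0000 0.0000 0.0000
    outer loop
      vertex 0.000 0.000 11.185
      vertex 0.000 25.049 11.185
      vertex 0.000 0.000 0.000
    endloop
  endfacet
  facet normal 1.0000 0.0000 0.0000
    outer loop
      vertex 16.132 0.000 0.000
      vertex 16.132 25.049 0.000
      vertex 16.132 25.049 11.185
    endloop
  endfacet
  facet normal 1.0000 0.0000 0.0000
    outer loop
      vertex 16.132 0.000 0.000
      vertex 16.132 25.049 11.185
      vertex 16.132 0.000 11.185
    endloop
  endfacet
endsolid part

The G0 Z moves step by Δz≈2.237 mm. Every layer's G1 loop is the same polygon, so the solid is a straight extrusion of it from z=0 to z≈11.2. Closing with flat bottom and top caps and triangulating gives 12 facets — a rectangular box, roughly 16.1 × 25 mm footprint and 11.2 mm tall.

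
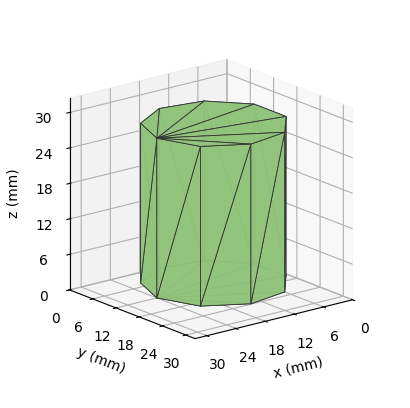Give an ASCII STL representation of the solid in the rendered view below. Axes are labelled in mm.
Reading the render: the shape is a regular 9-sided prism (a cylinder approximated with 9 flat sides), circumscribed radius ≈ 12 mm, height ≈ 27 mm (dimensions read to the nearest mm from the axis ticks). For the STL, each face is triangulated and given an outward normal.

solid part
  facet normal 0.0000 0.0000 -1.0000
    outer loop
      vertex 14.084 23.818 0.000
      vertex 21.193 19.713 0.000
      vertex 24.000 12.000 0.000
    endloop
  endfacet
  facet normal 0.0000 0.0000 -1.0000
    outer loop
      vertex 6.000 22.392 0.000
      vertex 14.084 23.818 0.000
      vertex 24.000 12.000 0.000
    endloop
  endfacet
  facet normal 0.0000 0.0000 -1.0000
    outer loop
      vertex 0.724 16.104 0.000
      vertex 6.000 22.392 0.000
      vertex 24.000 12.000 0.000
    endloop
  endfacet
  facet normal 0.0000 0.0000 -1.0000
    outer loop
      vertex 0.724 7.896 0.000
      vertex 0.724 16.104 0.000
      vertex 24.000 12.000 0.000
    endloop
  endfacet
  facet normal 0.0000 0.0000 -1.0000
    outer loop
      vertex 6.000 1.608 0.000
      vertex 0.724 7.896 0.000
      vertex 24.000 12.000 0.000
    endloop
  endfacet
  facet normal 0.0000 0.0000 -1.0000
    outer loop
      vertex 14.084 0.182 0.000
      vertex 6.000 1.608 0.000
      vertex 24.000 12.000 0.000
    endloop
  endfacet
  facet normal 0.0000 0.0000 -1.0000
    outer loop
      vertex 21.193 4.287 0.000
      vertex 14.084 0.182 0.000
      vertex 24.000 12.000 0.000
    endloop
  endfacet
  facet normal 0.0000 0.0000 1.0000
    outer loop
      vertex 24.000 12.000 27.000
      vertex 21.193 19.713 27.000
      vertex 14.084 23.818 27.000
    endloop
  endfacet
  facet normal 0.0000 0.0000 1.0000
    outer loop
      vertex 24.000 12.000 27.000
      vertex 14.084 23.818 27.000
      vertex 6.000 22.392 27.000
    endloop
  endfacet
  facet normal 0.0000 0.0000 1.0000
    outer loop
      vertex 24.000 12.000 27.000
      vertex 6.000 22.392 27.000
      vertex 0.724 16.104 27.000
    endloop
  endfacet
  facet normal 0.0000 0.0000 1.0000
    outer loop
      vertex 24.000 12.000 27.000
      vertex 0.724 16.104 27.000
      vertex 0.724 7.896 27.000
    endloop
  endfacet
  facet normal 0.0000 0.0000 1.0000
    outer loop
      vertex 24.000 12.000 27.000
      vertex 0.724 7.896 27.000
      vertex 6.000 1.608 27.000
    endloop
  endfacet
  facet normal 0.0000 0.0000 1.0000
    outer loop
      vertex 24.000 12.000 27.000
      vertex 6.000 1.608 27.000
      vertex 14.084 0.182 27.000
    endloop
  endfacet
  facet normal 0.0000 0.0000 1.0000
    outer loop
      vertex 24.000 12.000 27.000
      vertex 14.084 0.182 27.000
      vertex 21.193 4.287 27.000
    endloop
  endfacet
  facet normal 0.9397 0.3420 0.0000
    outer loop
      vertex 24.000 12.000 0.000
      vertex 21.193 19.713 0.000
      vertex 21.193 19.713 27.000
    endloop
  endfacet
  facet normal 0.9397 0.3420 0.0000
    outer loop
      vertex 24.000 12.000 0.000
      vertex 21.193 19.713 27.000
      vertex 24.000 12.000 27.000
    endloop
  endfacet
  facet normal 0.5001 0.8660 0.0000
    outer loop
      vertex 21.193 19.713 0.000
      vertex 14.084 23.818 0.000
      vertex 14.084 23.818 27.000
    endloop
  endfacet
  facet normal 0.5001 0.8660 0.0000
    outer loop
      vertex 21.193 19.713 0.000
      vertex 14.084 23.818 27.000
      vertex 21.193 19.713 27.000
    endloop
  endfacet
  facet normal -0.1737 0.9848 0.0000
    outer loop
      vertex 14.084 23.818 0.000
      vertex 6.000 22.392 0.000
      vertex 6.000 22.392 27.000
    endloop
  endfacet
  facet normal -0.1737 0.9848 0.0000
    outer loop
      vertex 14.084 23.818 0.000
      vertex 6.000 22.392 27.000
      vertex 14.084 23.818 27.000
    endloop
  endfacet
  facet normal -0.7661 0.6428 0.0000
    outer loop
      vertex 6.000 22.392 0.000
      vertex 0.724 16.104 0.000
      vertex 0.724 16.104 27.000
    endloop
  endfacet
  facet normal -0.7661 0.6428 0.0000
    outer loop
      vertex 6.000 22.392 0.000
      vertex 0.724 16.104 27.000
      vertex 6.000 22.392 27.000
    endloop
  endfacet
  facet normal -1.0000 0.0000 0.0000
    outer loop
      vertex 0.724 16.104 0.000
      vertex 0.724 7.896 0.000
      vertex 0.724 7.896 27.000
    endloop
  endfacet
  facet normal -1.0000 0.0000 0.0000
    outer loop
      vertex 0.724 16.104 0.000
      vertex 0.724 7.896 27.000
      vertex 0.724 16.104 27.000
    endloop
  endfacet
  facet normal -0.7661 -0.6428 0.0000
    outer loop
      vertex 0.724 7.896 0.000
      vertex 6.000 1.608 0.000
      vertex 6.000 1.608 27.000
    endloop
  endfacet
  facet normal -0.7661 -0.6428 0.0000
    outer loop
      vertex 0.724 7.896 0.000
      vertex 6.000 1.608 27.000
      vertex 0.724 7.896 27.000
    endloop
  endfacet
  facet normal -0.1737 -0.9848 0.0000
    outer loop
      vertex 6.000 1.608 0.000
      vertex 14.084 0.182 0.000
      vertex 14.084 0.182 27.000
    endloop
  endfacet
  facet normal -0.1737 -0.9848 0.0000
    outer loop
      vertex 6.000 1.608 0.000
      vertex 14.084 0.182 27.000
      vertex 6.000 1.608 27.000
    endloop
  endfacet
  facet normal 0.5001 -0.8660 0.0000
    outer loop
      vertex 14.084 0.182 0.000
      vertex 21.193 4.287 0.000
      vertex 21.193 4.287 27.000
    endloop
  endfacet
  facet normal 0.5001 -0.8660 0.0000
    outer loop
      vertex 14.084 0.182 0.000
      vertex 21.193 4.287 27.000
      vertex 14.084 0.182 27.000
    endloop
  endfacet
  facet normal 0.9397 -0.3420 0.0000
    outer loop
      vertex 21.193 4.287 0.000
      vertex 24.000 12.000 0.000
      vertex 24.000 12.000 27.000
    endloop
  endfacet
  facet normal 0.9397 -0.3420 0.0000
    outer loop
      vertex 21.193 4.287 0.000
      vertex 24.000 12.000 27.000
      vertex 21.193 4.287 27.000
    endloop
  endfacet
endsolid part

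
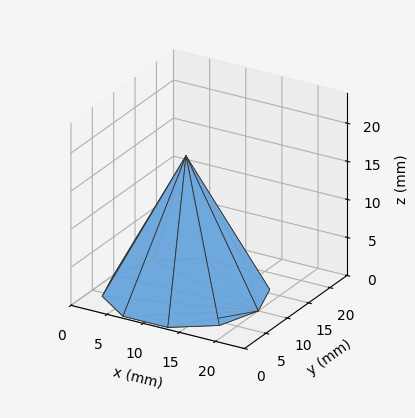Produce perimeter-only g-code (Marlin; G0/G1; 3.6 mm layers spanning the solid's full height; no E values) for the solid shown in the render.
Reading the render: the shape is a regular 10-sided pyramid, base circumscribed radius ≈ 10 mm, apex at z ≈ 18 mm (dimensions read to the nearest mm from the axis ticks). For the g-code, the solid's height is divided into equal slices at the stated Δz and each level perimeter traced with G1 moves after a G0 lift.

; perimeter-only toolpath
G21 ; units = mm
G90 ; absolute positioning
G28 ; home
; layer 1
G0 Z3.6
G0 X18.0 Y10.0
G1 X16.5 Y14.7
G1 X12.5 Y17.6
G1 X7.5 Y17.6
G1 X3.5 Y14.7
G1 X2.0 Y10.0
G1 X3.5 Y5.3
G1 X7.5 Y2.4
G1 X12.5 Y2.4
G1 X16.5 Y5.3
G1 X18.0 Y10.0
; layer 2
G0 Z7.2
G0 X16.0 Y10.0
G1 X14.9 Y13.5
G1 X11.9 Y15.7
G1 X8.1 Y15.7
G1 X5.1 Y13.5
G1 X4.0 Y10.0
G1 X5.1 Y6.5
G1 X8.1 Y4.3
G1 X11.9 Y4.3
G1 X14.9 Y6.5
G1 X16.0 Y10.0
; layer 3
G0 Z10.8
G0 X14.0 Y10.0
G1 X13.2 Y12.4
G1 X11.2 Y13.8
G1 X8.8 Y13.8
G1 X6.8 Y12.4
G1 X6.0 Y10.0
G1 X6.8 Y7.6
G1 X8.8 Y6.2
G1 X11.2 Y6.2
G1 X13.2 Y7.6
G1 X14.0 Y10.0
; layer 4
G0 Z14.4
G0 X12.0 Y10.0
G1 X11.6 Y11.2
G1 X10.6 Y11.9
G1 X9.4 Y11.9
G1 X8.4 Y11.2
G1 X8.0 Y10.0
G1 X8.4 Y8.8
G1 X9.4 Y8.1
G1 X10.6 Y8.1
G1 X11.6 Y8.8
G1 X12.0 Y10.0
M2 ; end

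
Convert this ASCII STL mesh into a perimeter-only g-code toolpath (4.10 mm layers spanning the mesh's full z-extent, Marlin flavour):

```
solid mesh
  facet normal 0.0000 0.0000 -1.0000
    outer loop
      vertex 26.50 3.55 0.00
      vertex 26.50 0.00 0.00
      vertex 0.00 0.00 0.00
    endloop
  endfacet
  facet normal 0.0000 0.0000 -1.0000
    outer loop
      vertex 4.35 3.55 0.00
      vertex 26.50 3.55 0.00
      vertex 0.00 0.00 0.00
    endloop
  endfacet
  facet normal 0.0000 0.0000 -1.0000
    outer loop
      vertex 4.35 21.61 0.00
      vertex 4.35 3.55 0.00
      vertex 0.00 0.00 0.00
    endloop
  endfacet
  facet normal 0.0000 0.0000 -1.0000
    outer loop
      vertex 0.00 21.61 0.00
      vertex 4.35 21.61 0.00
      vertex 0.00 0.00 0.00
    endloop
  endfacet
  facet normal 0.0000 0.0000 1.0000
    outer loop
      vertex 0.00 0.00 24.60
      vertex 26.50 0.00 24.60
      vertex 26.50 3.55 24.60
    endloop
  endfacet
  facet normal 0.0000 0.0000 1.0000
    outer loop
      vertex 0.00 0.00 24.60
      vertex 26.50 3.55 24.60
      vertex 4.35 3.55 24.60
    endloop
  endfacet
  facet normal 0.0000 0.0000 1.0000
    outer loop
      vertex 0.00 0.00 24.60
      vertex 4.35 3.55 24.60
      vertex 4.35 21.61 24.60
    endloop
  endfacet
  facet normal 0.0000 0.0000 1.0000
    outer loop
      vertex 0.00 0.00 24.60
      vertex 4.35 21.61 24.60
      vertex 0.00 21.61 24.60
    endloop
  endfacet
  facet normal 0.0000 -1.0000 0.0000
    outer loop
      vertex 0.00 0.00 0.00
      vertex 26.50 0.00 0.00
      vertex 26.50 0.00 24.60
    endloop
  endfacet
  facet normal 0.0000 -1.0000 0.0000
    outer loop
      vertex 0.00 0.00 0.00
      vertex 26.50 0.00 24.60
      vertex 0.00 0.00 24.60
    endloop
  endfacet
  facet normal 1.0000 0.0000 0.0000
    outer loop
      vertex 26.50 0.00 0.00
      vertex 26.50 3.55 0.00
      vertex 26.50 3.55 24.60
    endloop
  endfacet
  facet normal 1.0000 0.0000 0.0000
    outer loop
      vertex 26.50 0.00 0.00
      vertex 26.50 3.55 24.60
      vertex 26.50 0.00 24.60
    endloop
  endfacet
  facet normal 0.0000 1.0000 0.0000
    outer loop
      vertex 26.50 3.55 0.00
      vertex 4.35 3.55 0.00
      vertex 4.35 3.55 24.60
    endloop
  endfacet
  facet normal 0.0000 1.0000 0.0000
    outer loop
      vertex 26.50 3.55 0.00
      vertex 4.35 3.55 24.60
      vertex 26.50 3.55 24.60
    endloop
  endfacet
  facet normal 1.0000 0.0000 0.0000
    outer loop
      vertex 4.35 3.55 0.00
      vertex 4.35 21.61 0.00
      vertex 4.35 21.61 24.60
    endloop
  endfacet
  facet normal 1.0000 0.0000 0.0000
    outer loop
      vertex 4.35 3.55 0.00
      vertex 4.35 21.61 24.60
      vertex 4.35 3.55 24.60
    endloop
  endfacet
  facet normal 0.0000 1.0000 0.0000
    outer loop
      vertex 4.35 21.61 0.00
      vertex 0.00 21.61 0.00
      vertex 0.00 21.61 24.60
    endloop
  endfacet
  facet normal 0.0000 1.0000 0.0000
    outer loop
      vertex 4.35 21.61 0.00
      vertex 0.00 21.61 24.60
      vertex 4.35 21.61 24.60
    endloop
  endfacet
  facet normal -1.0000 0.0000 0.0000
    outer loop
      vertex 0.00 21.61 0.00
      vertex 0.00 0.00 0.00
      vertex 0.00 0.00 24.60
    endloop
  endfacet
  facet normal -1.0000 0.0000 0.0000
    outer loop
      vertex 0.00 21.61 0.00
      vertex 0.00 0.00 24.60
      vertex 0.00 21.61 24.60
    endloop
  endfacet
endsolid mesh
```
; perimeter-only toolpath
G21 ; units = mm
G90 ; absolute positioning
G28 ; home
; layer 1
G0 Z4.10
G0 X0.00 Y0.00
G1 X26.50 Y0.00
G1 X26.50 Y3.55
G1 X4.35 Y3.55
G1 X4.35 Y21.61
G1 X0.00 Y21.61
G1 X0.00 Y0.00
; layer 2
G0 Z8.20
G0 X0.00 Y0.00
G1 X26.50 Y0.00
G1 X26.50 Y3.55
G1 X4.35 Y3.55
G1 X4.35 Y21.61
G1 X0.00 Y21.61
G1 X0.00 Y0.00
; layer 3
G0 Z12.30
G0 X0.00 Y0.00
G1 X26.50 Y0.00
G1 X26.50 Y3.55
G1 X4.35 Y3.55
G1 X4.35 Y21.61
G1 X0.00 Y21.61
G1 X0.00 Y0.00
; layer 4
G0 Z16.40
G0 X0.00 Y0.00
G1 X26.50 Y0.00
G1 X26.50 Y3.55
G1 X4.35 Y3.55
G1 X4.35 Y21.61
G1 X0.00 Y21.61
G1 X0.00 Y0.00
; layer 5
G0 Z20.50
G0 X0.00 Y0.00
G1 X26.50 Y0.00
G1 X26.50 Y3.55
G1 X4.35 Y3.55
G1 X4.35 Y21.61
G1 X0.00 Y21.61
G1 X0.00 Y0.00
; layer 6
G0 Z24.60
G0 X0.00 Y0.00
G1 X26.50 Y0.00
G1 X26.50 Y3.55
G1 X4.35 Y3.55
G1 X4.35 Y21.61
G1 X0.00 Y21.61
G1 X0.00 Y0.00
M2 ; end

The solid is an L-shaped prism: outer 26.5 × 21.6 mm, arm thicknesses ≈ 3.55 mm (horizontal) and 4.35 mm (vertical), extruded 24.6 mm in z. Slicing at Δz = 4.10 mm — 6 equal slices spanning the solid's height, so layer i sits at z = i·h/6 — gives 6 non-empty perimeters. Each is a 6-segment closed polygon; G0 lifts to the layer z and rapids to the start vertex, then G1 traces the edges.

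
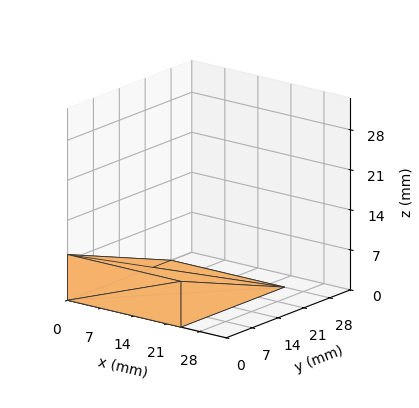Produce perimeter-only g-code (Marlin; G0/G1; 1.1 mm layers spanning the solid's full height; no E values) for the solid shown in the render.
Reading the render: the shape is a wedge (ramp): 24 × 28 mm base, rising to 8 mm along the y=0 edge and sloping linearly to z=0 at y=28 (dimensions read to the nearest mm from the axis ticks). For the g-code, the solid's height is divided into equal slices at the stated Δz and each level perimeter traced with G1 moves after a G0 lift.

; perimeter-only toolpath
G21 ; units = mm
G90 ; absolute positioning
G28 ; home
; layer 1
G0 Z1.1
G0 X0.0 Y0.0
G1 X24.0 Y0.0
G1 X24.0 Y24.0
G1 X0.0 Y24.0
G1 X0.0 Y0.0
; layer 2
G0 Z2.3
G0 X0.0 Y0.0
G1 X24.0 Y0.0
G1 X24.0 Y20.0
G1 X0.0 Y20.0
G1 X0.0 Y0.0
; layer 3
G0 Z3.4
G0 X0.0 Y0.0
G1 X24.0 Y0.0
G1 X24.0 Y16.0
G1 X0.0 Y16.0
G1 X0.0 Y0.0
; layer 4
G0 Z4.6
G0 X0.0 Y0.0
G1 X24.0 Y0.0
G1 X24.0 Y12.0
G1 X0.0 Y12.0
G1 X0.0 Y0.0
; layer 5
G0 Z5.7
G0 X0.0 Y0.0
G1 X24.0 Y0.0
G1 X24.0 Y8.0
G1 X0.0 Y8.0
G1 X0.0 Y0.0
; layer 6
G0 Z6.9
G0 X0.0 Y0.0
G1 X24.0 Y0.0
G1 X24.0 Y4.0
G1 X0.0 Y4.0
G1 X0.0 Y0.0
M2 ; end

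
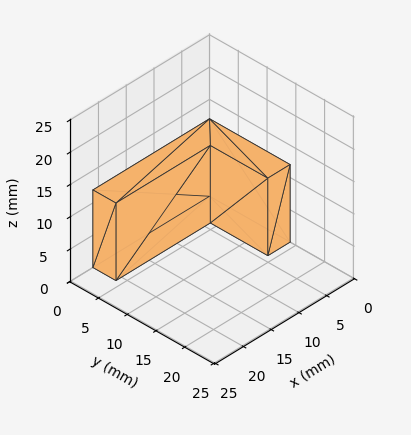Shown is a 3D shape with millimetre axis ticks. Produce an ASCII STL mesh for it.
Reading the render: the shape is an L-shaped prism: outer 21 × 14 mm, arm thicknesses ≈ 4 mm (horizontal) and 4 mm (vertical), extruded 12 mm in z (dimensions read to the nearest mm from the axis ticks). For the STL, each face is triangulated and given an outward normal.

solid part
  facet normal 0.0000 0.0000 -1.0000
    outer loop
      vertex 21.0 4.0 0.0
      vertex 21.0 0.0 0.0
      vertex 0.0 0.0 0.0
    endloop
  endfacet
  facet normal 0.0000 0.0000 -1.0000
    outer loop
      vertex 4.0 4.0 0.0
      vertex 21.0 4.0 0.0
      vertex 0.0 0.0 0.0
    endloop
  endfacet
  facet normal 0.0000 0.0000 -1.0000
    outer loop
      vertex 4.0 14.0 0.0
      vertex 4.0 4.0 0.0
      vertex 0.0 0.0 0.0
    endloop
  endfacet
  facet normal 0.0000 0.0000 -1.0000
    outer loop
      vertex 0.0 14.0 0.0
      vertex 4.0 14.0 0.0
      vertex 0.0 0.0 0.0
    endloop
  endfacet
  facet normal 0.0000 0.0000 1.0000
    outer loop
      vertex 0.0 0.0 12.0
      vertex 21.0 0.0 12.0
      vertex 21.0 4.0 12.0
    endloop
  endfacet
  facet normal 0.0000 0.0000 1.0000
    outer loop
      vertex 0.0 0.0 12.0
      vertex 21.0 4.0 12.0
      vertex 4.0 4.0 12.0
    endloop
  endfacet
  facet normal 0.0000 0.0000 1.0000
    outer loop
      vertex 0.0 0.0 12.0
      vertex 4.0 4.0 12.0
      vertex 4.0 14.0 12.0
    endloop
  endfacet
  facet normal 0.0000 0.0000 1.0000
    outer loop
      vertex 0.0 0.0 12.0
      vertex 4.0 14.0 12.0
      vertex 0.0 14.0 12.0
    endloop
  endfacet
  facet normal 0.0000 -1.0000 0.0000
    outer loop
      vertex 0.0 0.0 0.0
      vertex 21.0 0.0 0.0
      vertex 21.0 0.0 12.0
    endloop
  endfacet
  facet normal 0.0000 -1.0000 0.0000
    outer loop
      vertex 0.0 0.0 0.0
      vertex 21.0 0.0 12.0
      vertex 0.0 0.0 12.0
    endloop
  endfacet
  facet normal 1.0000 0.0000 0.0000
    outer loop
      vertex 21.0 0.0 0.0
      vertex 21.0 4.0 0.0
      vertex 21.0 4.0 12.0
    endloop
  endfacet
  facet normal 1.0000 0.0000 0.0000
    outer loop
      vertex 21.0 0.0 0.0
      vertex 21.0 4.0 12.0
      vertex 21.0 0.0 12.0
    endloop
  endfacet
  facet normal 0.0000 1.0000 0.0000
    outer loop
      vertex 21.0 4.0 0.0
      vertex 4.0 4.0 0.0
      vertex 4.0 4.0 12.0
    endloop
  endfacet
  facet normal 0.0000 1.0000 0.0000
    outer loop
      vertex 21.0 4.0 0.0
      vertex 4.0 4.0 12.0
      vertex 21.0 4.0 12.0
    endloop
  endfacet
  facet normal 1.0000 0.0000 0.0000
    outer loop
      vertex 4.0 4.0 0.0
      vertex 4.0 14.0 0.0
      vertex 4.0 14.0 12.0
    endloop
  endfacet
  facet normal 1.0000 0.0000 0.0000
    outer loop
      vertex 4.0 4.0 0.0
      vertex 4.0 14.0 12.0
      vertex 4.0 4.0 12.0
    endloop
  endfacet
  facet normal 0.0000 1.0000 0.0000
    outer loop
      vertex 4.0 14.0 0.0
      vertex 0.0 14.0 0.0
      vertex 0.0 14.0 12.0
    endloop
  endfacet
  facet normal 0.0000 1.0000 0.0000
    outer loop
      vertex 4.0 14.0 0.0
      vertex 0.0 14.0 12.0
      vertex 4.0 14.0 12.0
    endloop
  endfacet
  facet normal -1.0000 0.0000 0.0000
    outer loop
      vertex 0.0 14.0 0.0
      vertex 0.0 0.0 0.0
      vertex 0.0 0.0 12.0
    endloop
  endfacet
  facet normal -1.0000 0.0000 0.0000
    outer loop
      vertex 0.0 14.0 0.0
      vertex 0.0 0.0 12.0
      vertex 0.0 14.0 12.0
    endloop
  endfacet
endsolid part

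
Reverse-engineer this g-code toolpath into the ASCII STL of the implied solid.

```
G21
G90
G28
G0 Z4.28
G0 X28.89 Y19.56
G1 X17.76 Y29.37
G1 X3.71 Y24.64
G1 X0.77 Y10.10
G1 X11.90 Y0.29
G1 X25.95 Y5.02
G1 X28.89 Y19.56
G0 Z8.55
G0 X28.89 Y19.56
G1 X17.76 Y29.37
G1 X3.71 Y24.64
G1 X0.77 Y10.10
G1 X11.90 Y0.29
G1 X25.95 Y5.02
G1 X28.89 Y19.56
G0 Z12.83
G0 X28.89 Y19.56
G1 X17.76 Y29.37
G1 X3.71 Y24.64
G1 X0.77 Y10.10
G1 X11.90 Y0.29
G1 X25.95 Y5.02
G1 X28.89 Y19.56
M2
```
solid part
  facet normal 0.0000 0.0000 -1.0000
    outer loop
      vertex 3.71 24.64 0.00
      vertex 17.76 29.37 0.00
      vertex 28.89 19.56 0.00
    endloop
  endfacet
  facet normal 0.0000 0.0000 -1.0000
    outer loop
      vertex 0.77 10.10 0.00
      vertex 3.71 24.64 0.00
      vertex 28.89 19.56 0.00
    endloop
  endfacet
  facet normal 0.0000 0.0000 -1.0000
    outer loop
      vertex 11.90 0.29 0.00
      vertex 0.77 10.10 0.00
      vertex 28.89 19.56 0.00
    endloop
  endfacet
  facet normal 0.0000 0.0000 -1.0000
    outer loop
      vertex 25.95 5.02 0.00
      vertex 11.90 0.29 0.00
      vertex 28.89 19.56 0.00
    endloop
  endfacet
  facet normal 0.0000 0.0000 1.0000
    outer loop
      vertex 28.89 19.56 12.83
      vertex 17.76 29.37 12.83
      vertex 3.71 24.64 12.83
    endloop
  endfacet
  facet normal 0.0000 0.0000 1.0000
    outer loop
      vertex 28.89 19.56 12.83
      vertex 3.71 24.64 12.83
      vertex 0.77 10.10 12.83
    endloop
  endfacet
  facet normal 0.0000 0.0000 1.0000
    outer loop
      vertex 28.89 19.56 12.83
      vertex 0.77 10.10 12.83
      vertex 11.90 0.29 12.83
    endloop
  endfacet
  facet normal 0.0000 0.0000 1.0000
    outer loop
      vertex 28.89 19.56 12.83
      vertex 11.90 0.29 12.83
      vertex 25.95 5.02 12.83
    endloop
  endfacet
  facet normal 0.6612 0.7502 0.0000
    outer loop
      vertex 28.89 19.56 0.00
      vertex 17.76 29.37 0.00
      vertex 17.76 29.37 12.83
    endloop
  endfacet
  facet normal 0.6612 0.7502 0.0000
    outer loop
      vertex 28.89 19.56 0.00
      vertex 17.76 29.37 12.83
      vertex 28.89 19.56 12.83
    endloop
  endfacet
  facet normal -0.3191 0.9477 0.0000
    outer loop
      vertex 17.76 29.37 0.00
      vertex 3.71 24.64 0.00
      vertex 3.71 24.64 12.83
    endloop
  endfacet
  facet normal -0.3191 0.9477 0.0000
    outer loop
      vertex 17.76 29.37 0.00
      vertex 3.71 24.64 12.83
      vertex 17.76 29.37 12.83
    endloop
  endfacet
  facet normal -0.9802 0.1982 0.0000
    outer loop
      vertex 3.71 24.64 0.00
      vertex 0.77 10.10 0.00
      vertex 0.77 10.10 12.83
    endloop
  endfacet
  facet normal -0.9802 0.1982 0.0000
    outer loop
      vertex 3.71 24.64 0.00
      vertex 0.77 10.10 12.83
      vertex 3.71 24.64 12.83
    endloop
  endfacet
  facet normal -0.6612 -0.7502 0.0000
    outer loop
      vertex 0.77 10.10 0.00
      vertex 11.90 0.29 0.00
      vertex 11.90 0.29 12.83
    endloop
  endfacet
  facet normal -0.6612 -0.7502 0.0000
    outer loop
      vertex 0.77 10.10 0.00
      vertex 11.90 0.29 12.83
      vertex 0.77 10.10 12.83
    endloop
  endfacet
  facet normal 0.3191 -0.9477 0.0000
    outer loop
      vertex 11.90 0.29 0.00
      vertex 25.95 5.02 0.00
      vertex 25.95 5.02 12.83
    endloop
  endfacet
  facet normal 0.3191 -0.9477 0.0000
    outer loop
      vertex 11.90 0.29 0.00
      vertex 25.95 5.02 12.83
      vertex 11.90 0.29 12.83
    endloop
  endfacet
  facet normal 0.9802 -0.1982 0.0000
    outer loop
      vertex 25.95 5.02 0.00
      vertex 28.89 19.56 0.00
      vertex 28.89 19.56 12.83
    endloop
  endfacet
  facet normal 0.9802 -0.1982 0.0000
    outer loop
      vertex 25.95 5.02 0.00
      vertex 28.89 19.56 12.83
      vertex 25.95 5.02 12.83
    endloop
  endfacet
endsolid part

The G0 Z moves step by Δz≈4.28 mm. Every layer's G1 loop is the same polygon, so the solid is a straight extrusion of it from z=0 to z≈12.8. Closing with flat bottom and top caps and triangulating gives 20 facets — a regular 6-sided prism (a cylinder approximated with 6 flat sides), circumscribed radius ≈ 14.8 mm, height ≈ 12.8 mm.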